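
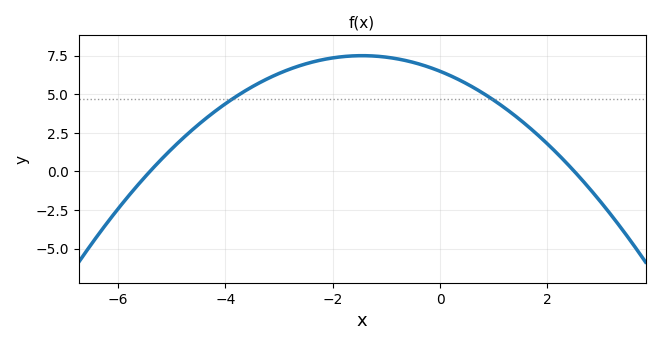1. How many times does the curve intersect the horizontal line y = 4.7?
2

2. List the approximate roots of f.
-5.4, 2.4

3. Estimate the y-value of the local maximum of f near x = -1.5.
7.4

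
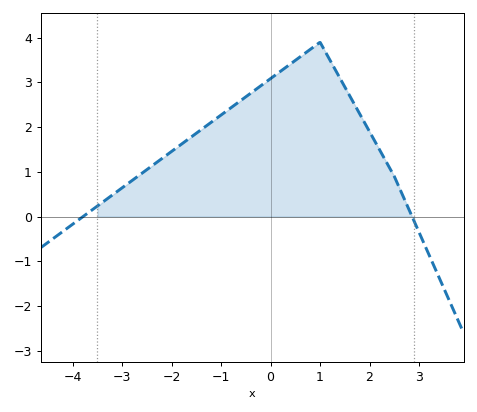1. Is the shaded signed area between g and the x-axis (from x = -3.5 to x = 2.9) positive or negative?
positive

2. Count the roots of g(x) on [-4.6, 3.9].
2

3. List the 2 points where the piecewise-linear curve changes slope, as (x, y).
(1, 3.9); (2.5, 0.9)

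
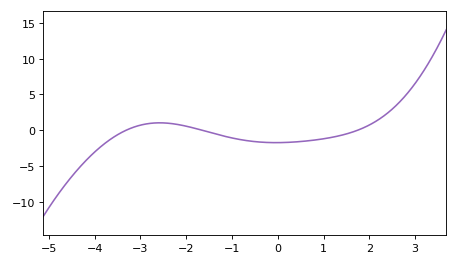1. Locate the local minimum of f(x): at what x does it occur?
0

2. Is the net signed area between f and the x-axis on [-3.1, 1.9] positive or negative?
negative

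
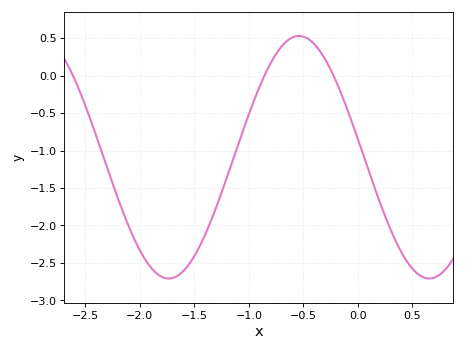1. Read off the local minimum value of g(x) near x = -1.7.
-2.71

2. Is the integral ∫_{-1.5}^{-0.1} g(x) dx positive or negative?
negative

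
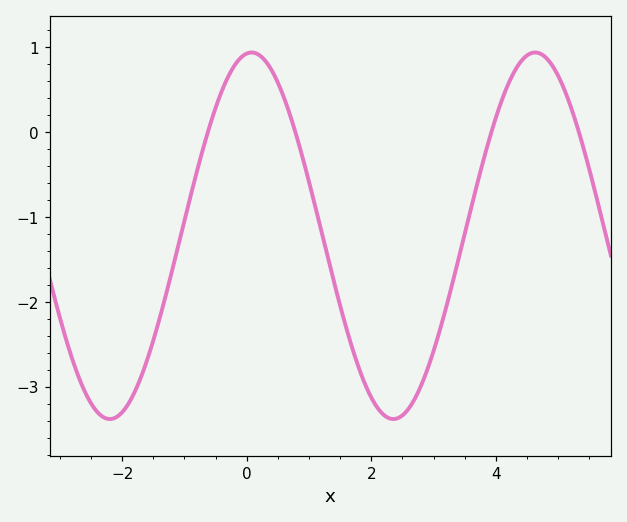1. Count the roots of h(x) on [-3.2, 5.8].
4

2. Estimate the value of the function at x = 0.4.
0.732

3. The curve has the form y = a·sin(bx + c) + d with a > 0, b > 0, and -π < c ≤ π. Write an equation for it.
y = 2.16sin(1.38x + 1.46) - 1.22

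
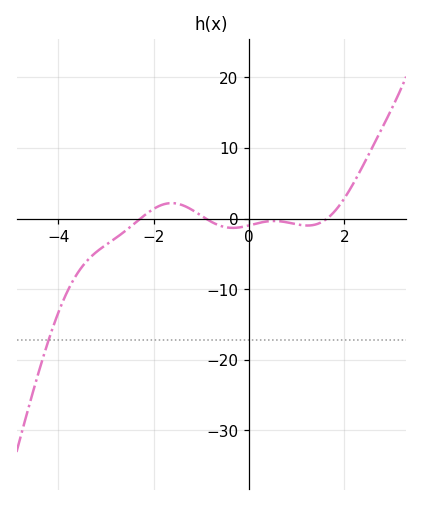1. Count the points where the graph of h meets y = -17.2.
1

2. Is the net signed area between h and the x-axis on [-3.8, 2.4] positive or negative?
negative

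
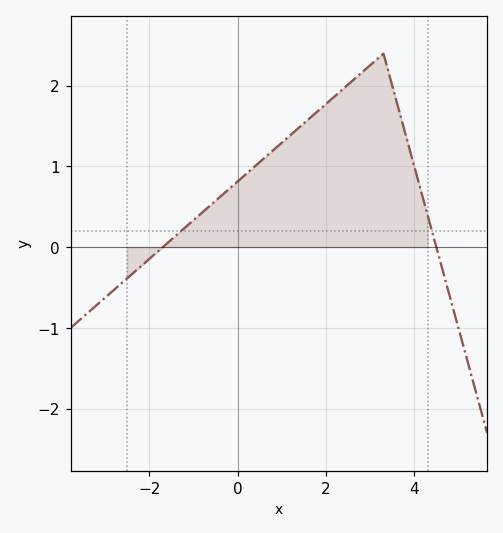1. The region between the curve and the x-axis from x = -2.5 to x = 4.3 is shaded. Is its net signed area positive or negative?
positive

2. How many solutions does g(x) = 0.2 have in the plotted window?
2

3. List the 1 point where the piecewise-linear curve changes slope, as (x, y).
(3.3, 2.4)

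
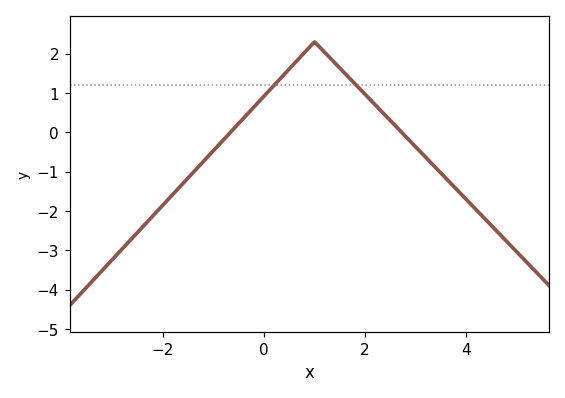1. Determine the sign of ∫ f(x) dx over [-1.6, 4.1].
positive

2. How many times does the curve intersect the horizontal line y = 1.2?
2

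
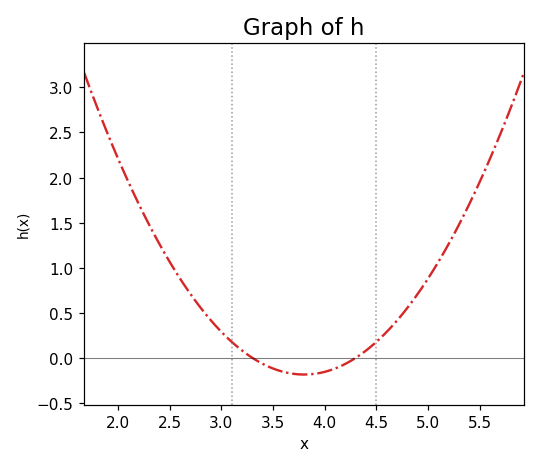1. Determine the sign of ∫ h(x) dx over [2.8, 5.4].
positive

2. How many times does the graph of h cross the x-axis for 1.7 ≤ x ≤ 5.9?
2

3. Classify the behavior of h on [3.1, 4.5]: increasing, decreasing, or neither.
neither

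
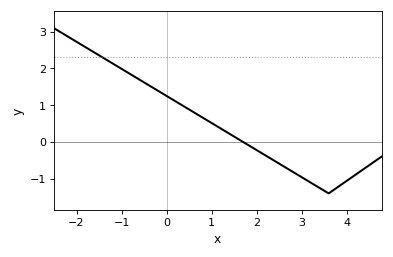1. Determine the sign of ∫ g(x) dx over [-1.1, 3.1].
positive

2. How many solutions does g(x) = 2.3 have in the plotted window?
1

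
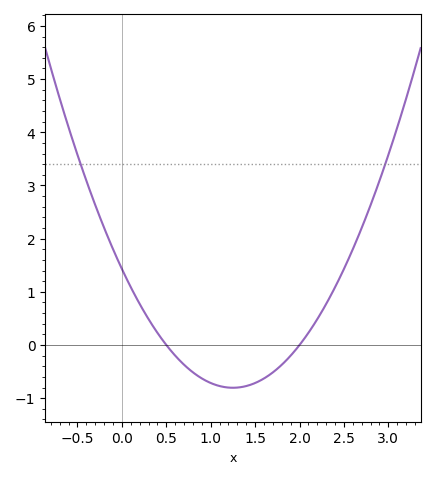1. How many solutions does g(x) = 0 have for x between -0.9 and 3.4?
2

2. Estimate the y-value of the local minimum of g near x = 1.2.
-0.8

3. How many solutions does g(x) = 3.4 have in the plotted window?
2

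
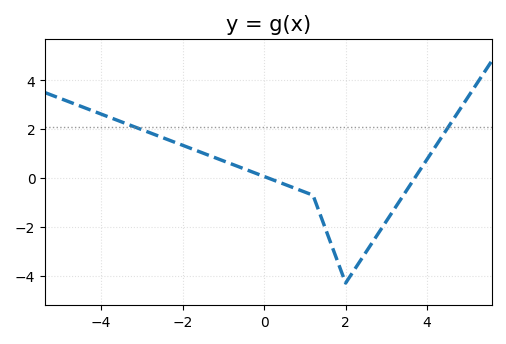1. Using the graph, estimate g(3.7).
0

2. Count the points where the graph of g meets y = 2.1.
2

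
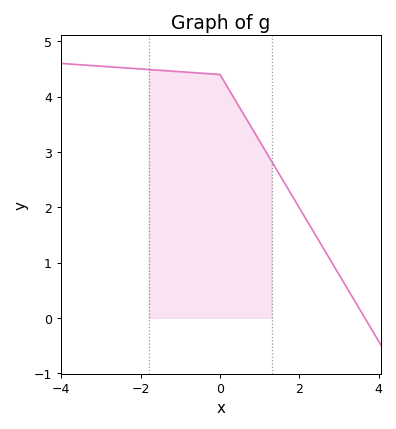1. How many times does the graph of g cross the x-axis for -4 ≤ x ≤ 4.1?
1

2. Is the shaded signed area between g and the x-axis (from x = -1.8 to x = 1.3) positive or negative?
positive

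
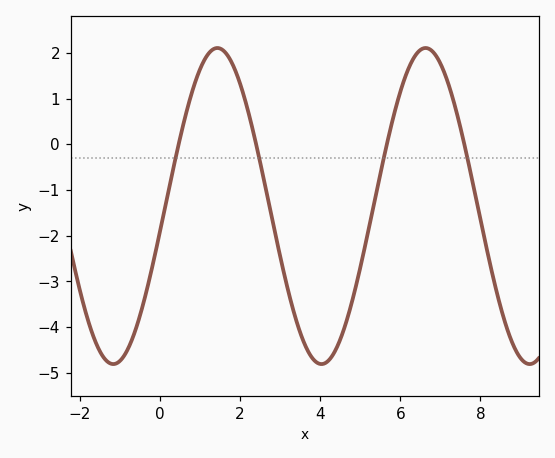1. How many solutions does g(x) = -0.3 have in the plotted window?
4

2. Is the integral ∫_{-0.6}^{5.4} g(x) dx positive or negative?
negative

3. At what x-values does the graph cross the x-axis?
0.4, 2.4, 5.6, 7.6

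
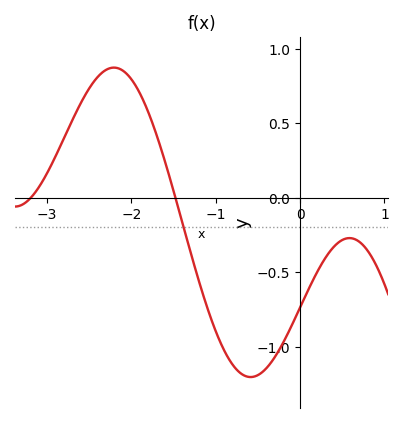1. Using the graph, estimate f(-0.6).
-1.2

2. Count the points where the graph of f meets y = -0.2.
1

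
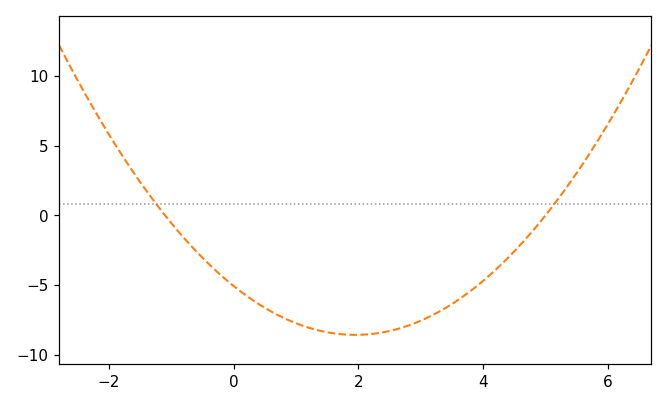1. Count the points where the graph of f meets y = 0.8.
2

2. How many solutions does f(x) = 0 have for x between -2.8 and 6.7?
2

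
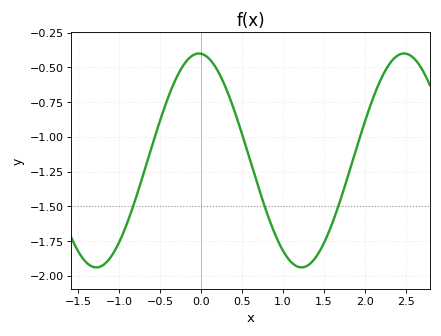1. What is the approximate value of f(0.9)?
-1.69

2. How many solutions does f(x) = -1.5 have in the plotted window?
3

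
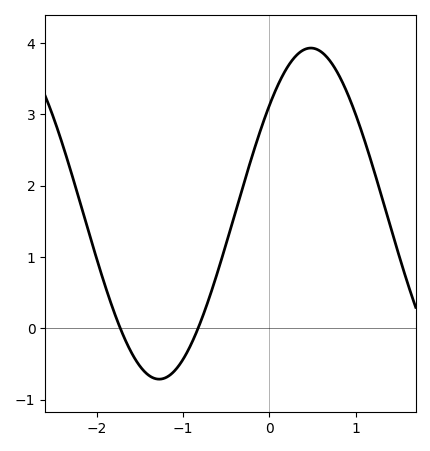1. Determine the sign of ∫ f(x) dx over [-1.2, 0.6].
positive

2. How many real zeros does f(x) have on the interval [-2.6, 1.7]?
2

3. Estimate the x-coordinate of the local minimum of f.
-1.28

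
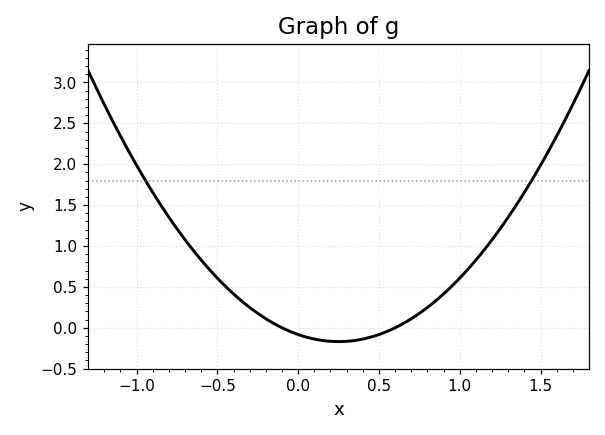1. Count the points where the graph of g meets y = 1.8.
2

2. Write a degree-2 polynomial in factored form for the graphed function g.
y = 1.38(x + 0.1)(x - 0.6)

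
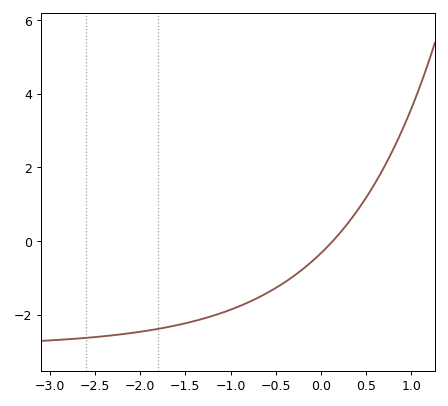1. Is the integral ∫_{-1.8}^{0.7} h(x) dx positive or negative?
negative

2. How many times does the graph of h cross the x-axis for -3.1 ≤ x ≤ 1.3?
1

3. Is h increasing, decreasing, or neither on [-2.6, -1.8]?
increasing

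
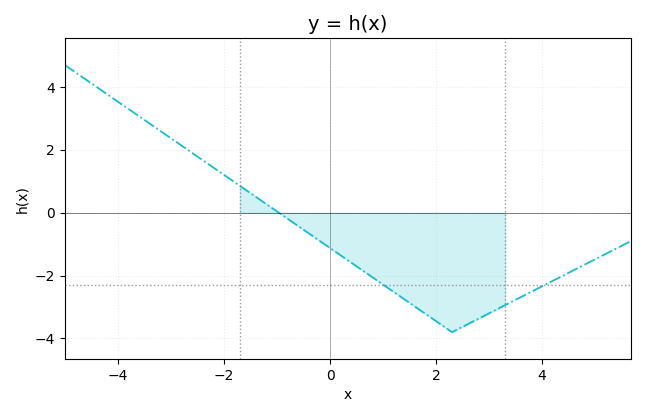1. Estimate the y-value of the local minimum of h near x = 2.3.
-3.8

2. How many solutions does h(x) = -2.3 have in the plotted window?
2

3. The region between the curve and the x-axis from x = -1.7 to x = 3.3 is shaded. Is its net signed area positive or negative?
negative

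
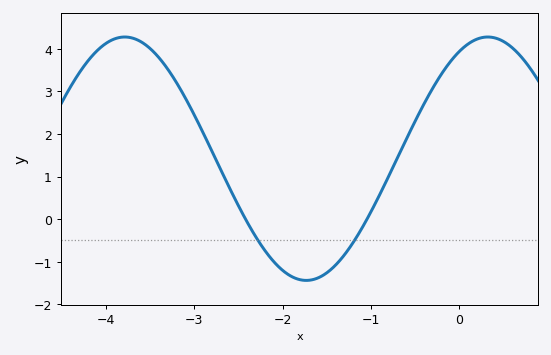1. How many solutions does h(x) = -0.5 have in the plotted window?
2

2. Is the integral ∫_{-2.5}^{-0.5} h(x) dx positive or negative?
negative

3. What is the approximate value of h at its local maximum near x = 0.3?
4.3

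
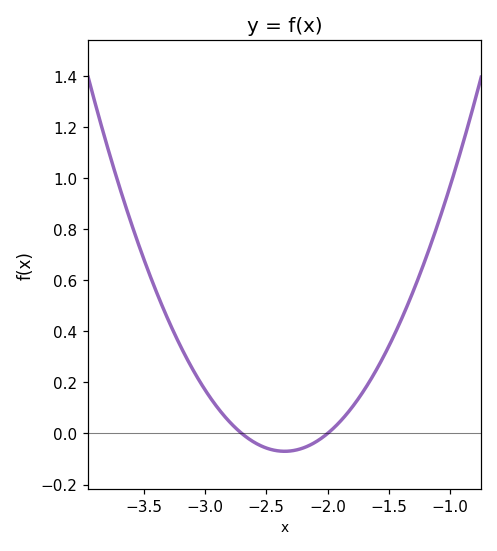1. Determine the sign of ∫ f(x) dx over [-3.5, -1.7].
positive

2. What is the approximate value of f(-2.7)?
0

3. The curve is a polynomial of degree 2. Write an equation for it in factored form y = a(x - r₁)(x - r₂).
y = 0.57(x + 2.7)(x + 2)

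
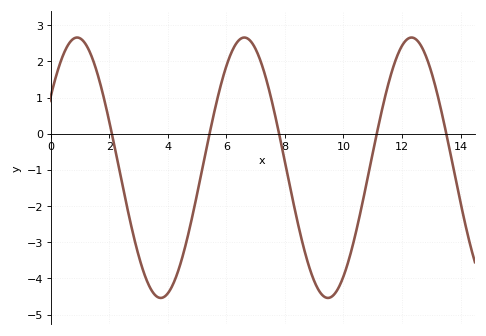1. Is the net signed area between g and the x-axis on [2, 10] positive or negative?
negative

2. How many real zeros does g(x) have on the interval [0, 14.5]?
5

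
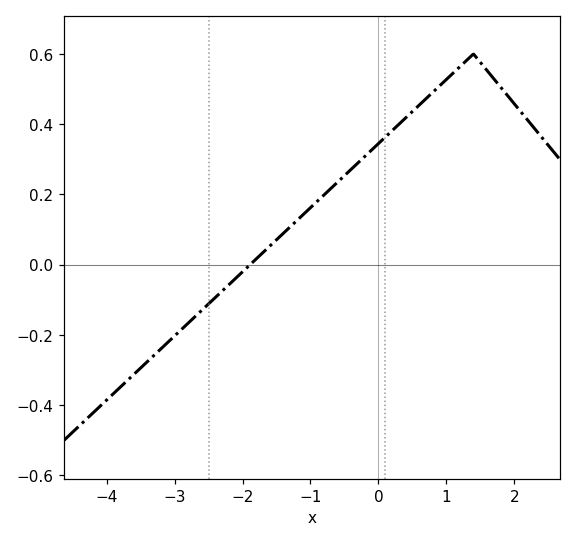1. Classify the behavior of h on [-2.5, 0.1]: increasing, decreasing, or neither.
increasing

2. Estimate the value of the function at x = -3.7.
-0.331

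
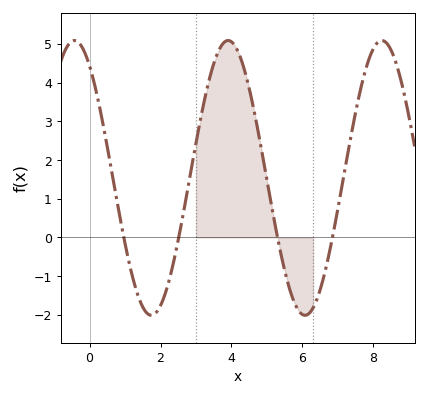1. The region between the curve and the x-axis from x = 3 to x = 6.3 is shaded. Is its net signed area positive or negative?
positive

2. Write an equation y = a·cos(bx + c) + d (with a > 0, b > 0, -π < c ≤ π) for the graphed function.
y = 3.55cos(1.4x + 0.62) + 1.54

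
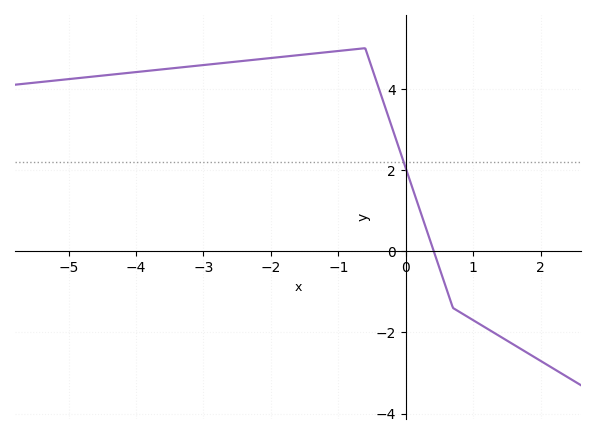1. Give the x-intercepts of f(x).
0.4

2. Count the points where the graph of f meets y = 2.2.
1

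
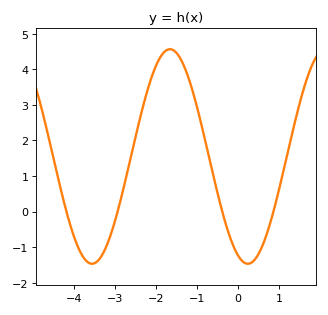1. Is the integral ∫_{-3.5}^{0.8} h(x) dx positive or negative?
positive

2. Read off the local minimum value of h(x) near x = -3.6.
-1.5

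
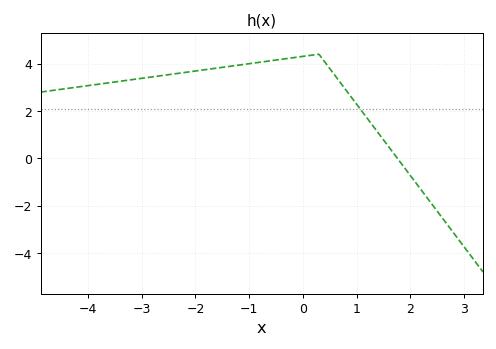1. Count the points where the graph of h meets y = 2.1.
1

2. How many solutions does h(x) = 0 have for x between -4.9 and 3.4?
1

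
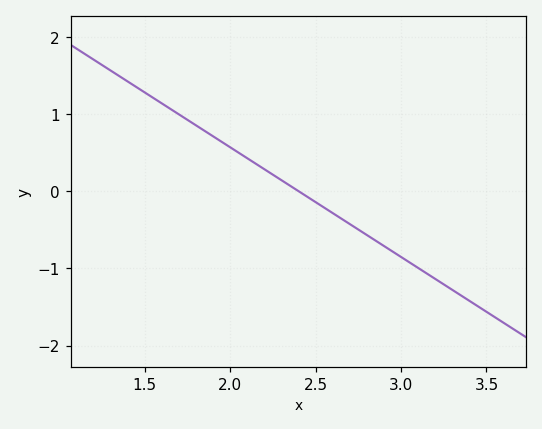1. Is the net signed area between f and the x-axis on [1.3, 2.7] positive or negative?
positive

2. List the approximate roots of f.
2.4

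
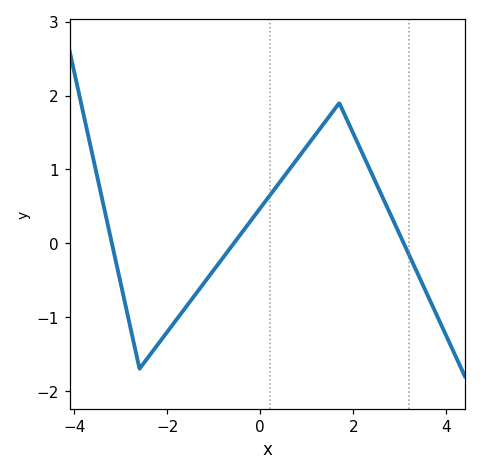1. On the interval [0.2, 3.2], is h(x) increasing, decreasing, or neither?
neither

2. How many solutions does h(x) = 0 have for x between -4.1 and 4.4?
3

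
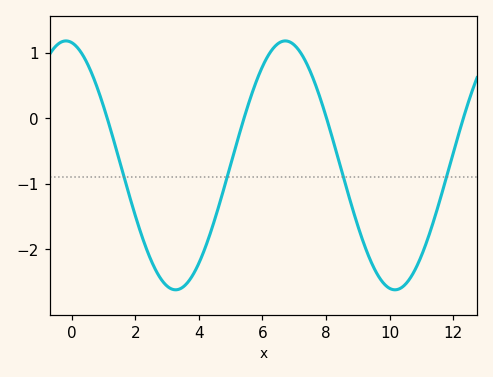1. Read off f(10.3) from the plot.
-2.61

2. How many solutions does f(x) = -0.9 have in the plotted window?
4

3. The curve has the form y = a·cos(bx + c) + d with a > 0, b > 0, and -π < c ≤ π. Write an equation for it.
y = 1.9cos(0.91x + 0.17) - 0.72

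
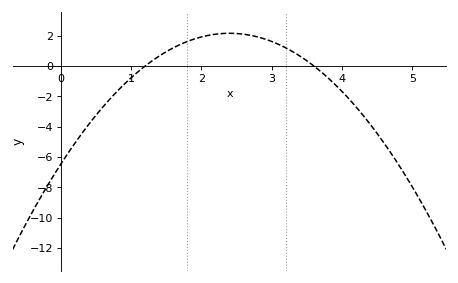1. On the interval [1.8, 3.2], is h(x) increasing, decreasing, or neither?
neither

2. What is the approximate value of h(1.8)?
1.62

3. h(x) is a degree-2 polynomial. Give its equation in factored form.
y = -1.5(x - 1.2)(x - 3.6)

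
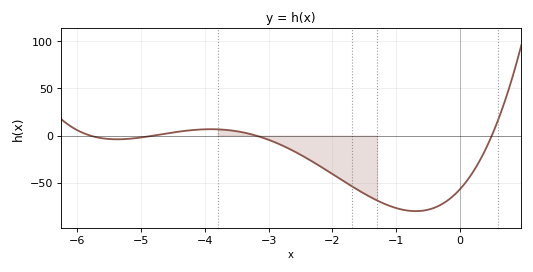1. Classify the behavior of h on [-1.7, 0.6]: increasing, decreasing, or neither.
neither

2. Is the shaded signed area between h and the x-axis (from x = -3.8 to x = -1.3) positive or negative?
negative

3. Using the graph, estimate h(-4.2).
5.78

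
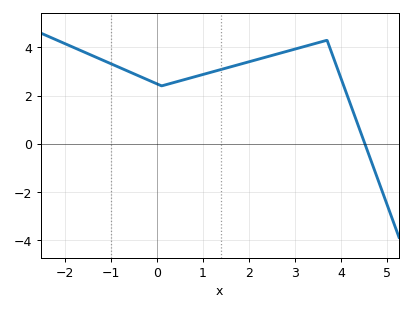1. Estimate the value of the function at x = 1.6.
3.2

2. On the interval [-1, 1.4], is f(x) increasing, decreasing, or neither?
neither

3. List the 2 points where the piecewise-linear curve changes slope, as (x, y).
(0.1, 2.4); (3.7, 4.3)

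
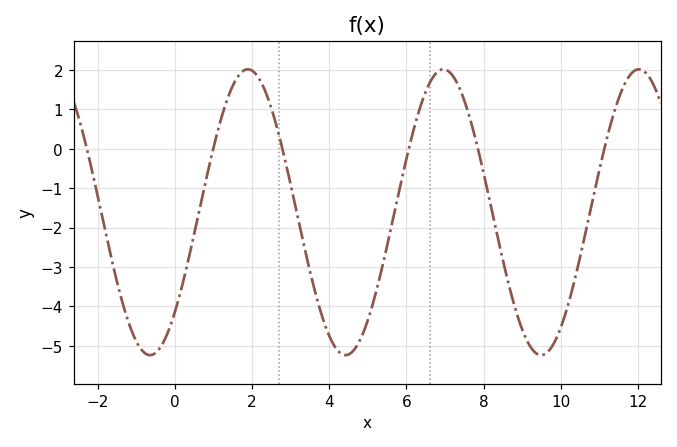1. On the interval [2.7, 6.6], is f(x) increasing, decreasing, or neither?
neither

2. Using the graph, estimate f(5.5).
-2.45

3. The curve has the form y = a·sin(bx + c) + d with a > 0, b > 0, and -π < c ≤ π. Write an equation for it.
y = 3.63sin(1.24x - 0.772) - 1.61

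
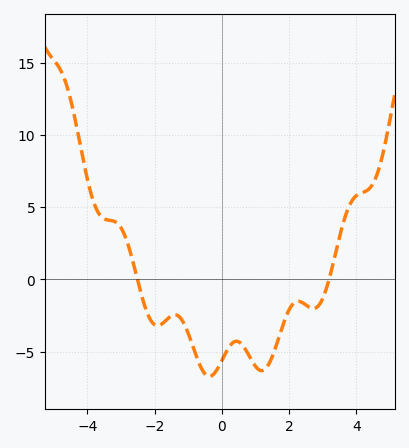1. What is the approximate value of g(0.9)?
-5.5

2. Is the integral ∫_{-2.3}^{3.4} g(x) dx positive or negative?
negative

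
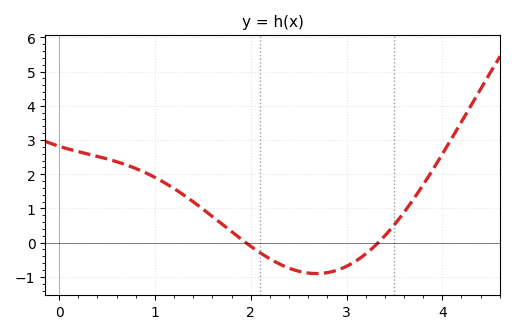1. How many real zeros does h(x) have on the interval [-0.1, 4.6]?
2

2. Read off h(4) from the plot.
2.6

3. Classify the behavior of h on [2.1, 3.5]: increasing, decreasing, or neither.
neither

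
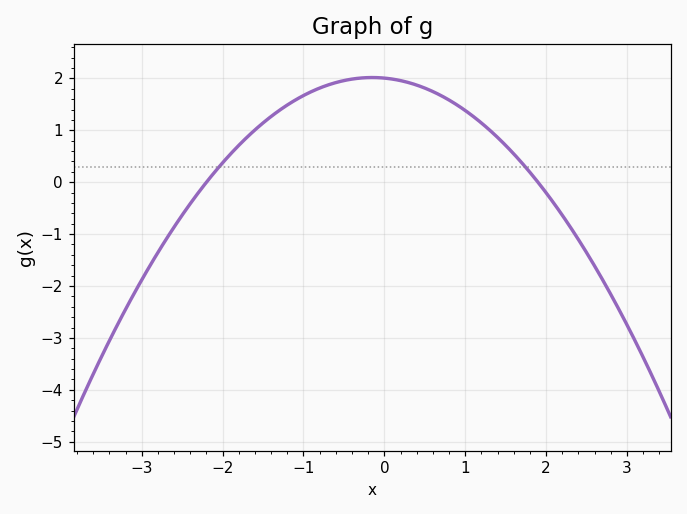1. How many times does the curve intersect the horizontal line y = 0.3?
2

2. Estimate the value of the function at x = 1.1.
1.27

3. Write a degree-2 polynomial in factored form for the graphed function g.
y = -0.48(x + 2.2)(x - 1.9)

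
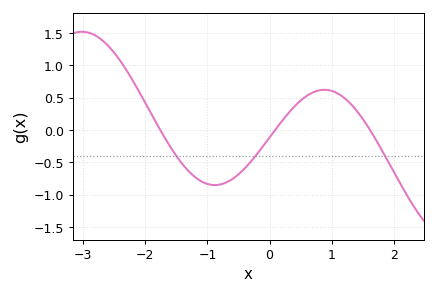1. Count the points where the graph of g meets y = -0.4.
3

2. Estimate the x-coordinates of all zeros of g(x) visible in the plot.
-1.76, 0.089, 1.62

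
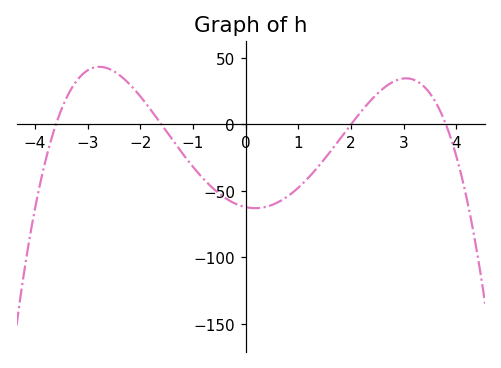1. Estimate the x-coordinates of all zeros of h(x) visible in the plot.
-3.6, -1.6, 2, 3.8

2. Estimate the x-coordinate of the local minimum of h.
0.2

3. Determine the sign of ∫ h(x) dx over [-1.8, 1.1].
negative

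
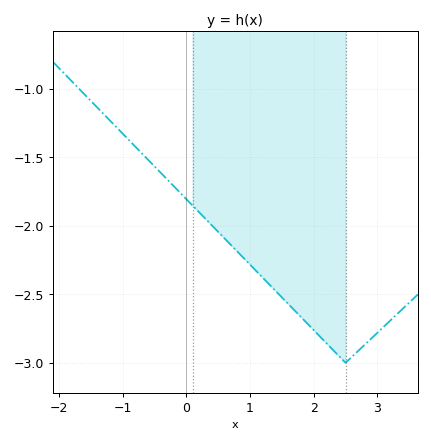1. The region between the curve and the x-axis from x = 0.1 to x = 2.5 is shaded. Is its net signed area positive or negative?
negative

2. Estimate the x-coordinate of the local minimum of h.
2.5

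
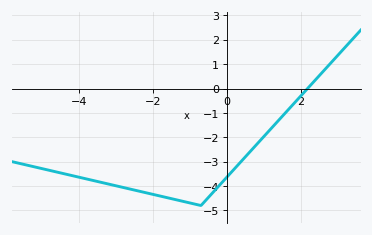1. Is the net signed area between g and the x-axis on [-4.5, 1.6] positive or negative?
negative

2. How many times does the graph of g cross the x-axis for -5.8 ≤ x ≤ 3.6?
1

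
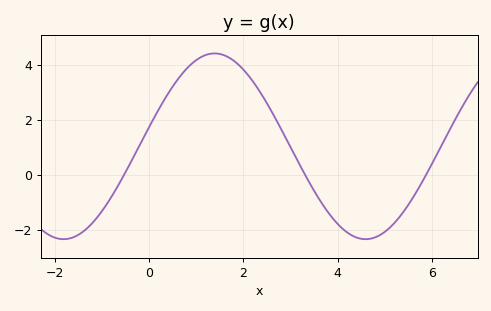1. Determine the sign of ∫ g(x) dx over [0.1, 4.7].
positive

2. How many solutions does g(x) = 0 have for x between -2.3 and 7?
3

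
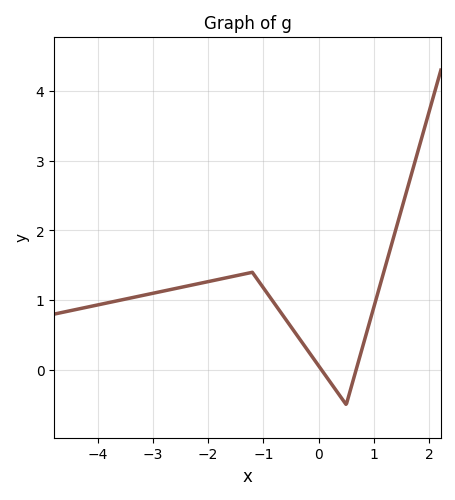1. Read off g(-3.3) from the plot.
1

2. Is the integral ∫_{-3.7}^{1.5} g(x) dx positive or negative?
positive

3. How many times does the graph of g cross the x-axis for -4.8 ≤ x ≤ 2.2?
2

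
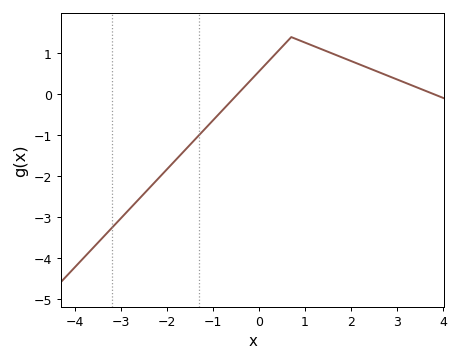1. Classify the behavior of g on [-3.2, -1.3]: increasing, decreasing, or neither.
increasing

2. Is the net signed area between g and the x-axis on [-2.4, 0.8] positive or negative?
negative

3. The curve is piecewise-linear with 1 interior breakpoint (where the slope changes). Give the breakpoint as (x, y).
(0.7, 1.4)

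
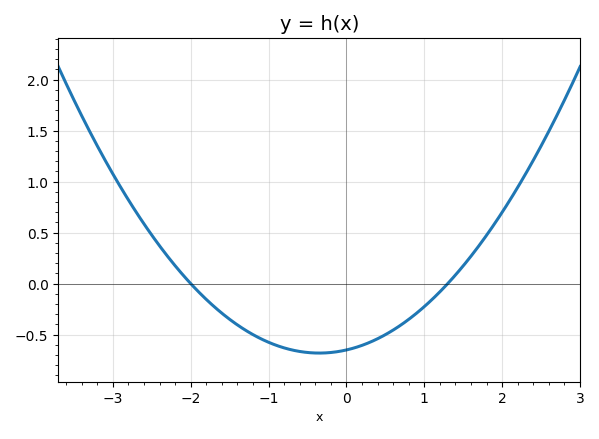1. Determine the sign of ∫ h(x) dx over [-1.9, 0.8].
negative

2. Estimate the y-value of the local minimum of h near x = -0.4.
-0.7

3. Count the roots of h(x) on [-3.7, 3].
2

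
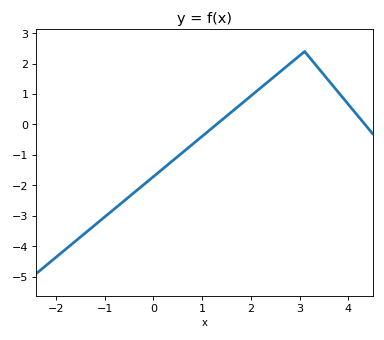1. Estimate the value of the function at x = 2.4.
1.47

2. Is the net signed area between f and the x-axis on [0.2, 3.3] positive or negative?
positive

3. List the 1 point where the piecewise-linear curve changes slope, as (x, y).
(3.1, 2.4)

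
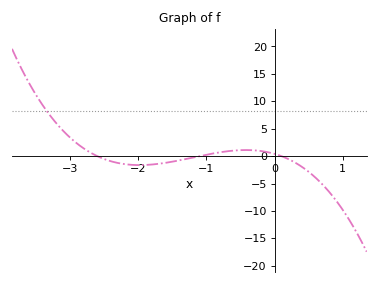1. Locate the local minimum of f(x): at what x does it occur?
-2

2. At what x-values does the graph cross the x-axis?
-2.6, -1.1, 0.1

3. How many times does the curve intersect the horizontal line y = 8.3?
1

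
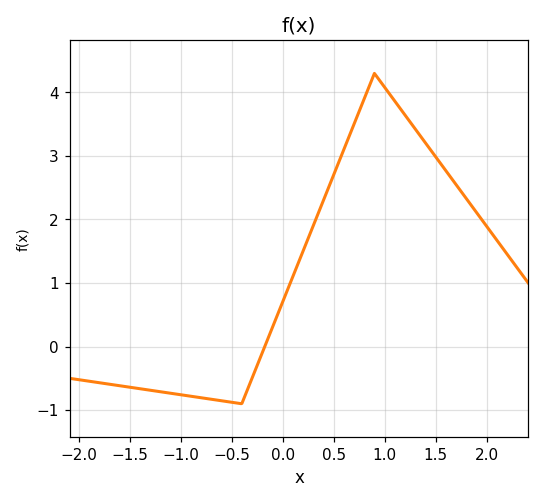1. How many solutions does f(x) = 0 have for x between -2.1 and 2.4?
1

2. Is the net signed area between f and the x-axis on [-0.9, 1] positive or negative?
positive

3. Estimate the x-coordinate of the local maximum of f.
0.9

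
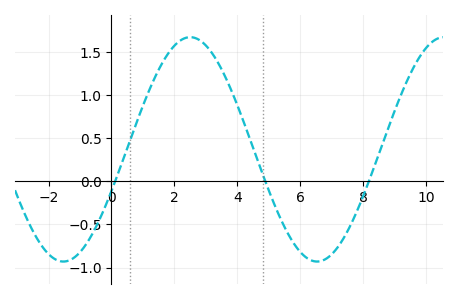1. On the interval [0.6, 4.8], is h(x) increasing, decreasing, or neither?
neither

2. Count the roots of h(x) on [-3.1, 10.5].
3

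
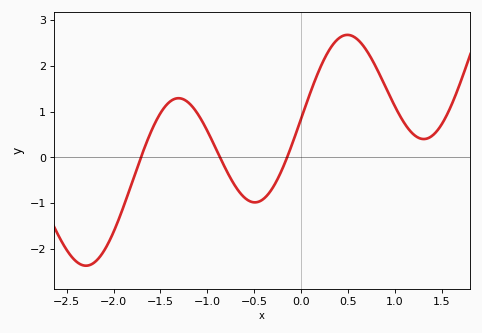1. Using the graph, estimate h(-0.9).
0.2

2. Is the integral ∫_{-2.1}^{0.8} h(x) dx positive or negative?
positive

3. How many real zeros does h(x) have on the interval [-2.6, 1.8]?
3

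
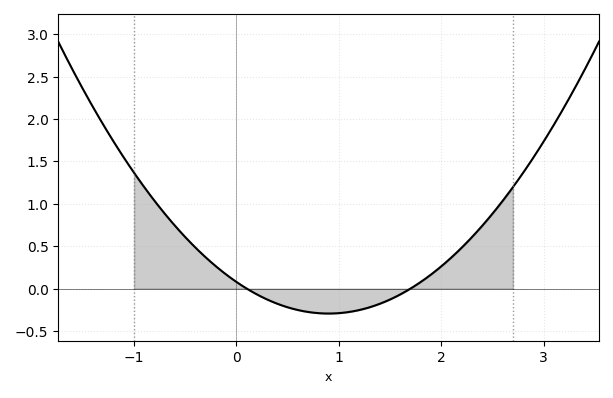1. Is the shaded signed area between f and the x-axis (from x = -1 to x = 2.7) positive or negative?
positive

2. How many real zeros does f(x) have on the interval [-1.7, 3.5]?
2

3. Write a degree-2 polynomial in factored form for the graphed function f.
y = 0.46(x - 0.1)(x - 1.7)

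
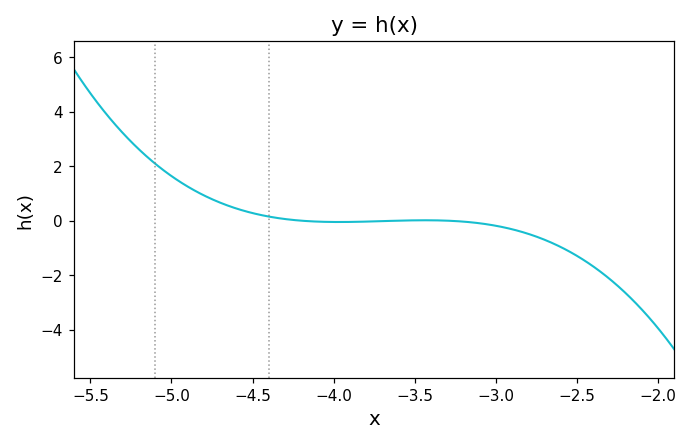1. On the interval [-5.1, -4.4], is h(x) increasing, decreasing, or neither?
decreasing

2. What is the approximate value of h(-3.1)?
0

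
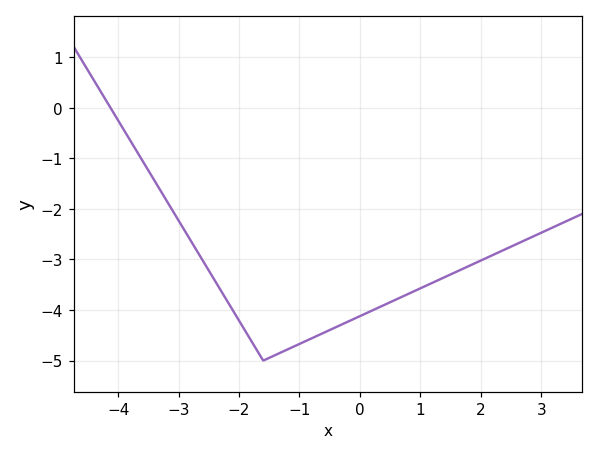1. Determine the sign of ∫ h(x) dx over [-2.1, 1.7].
negative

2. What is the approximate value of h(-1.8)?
-4.6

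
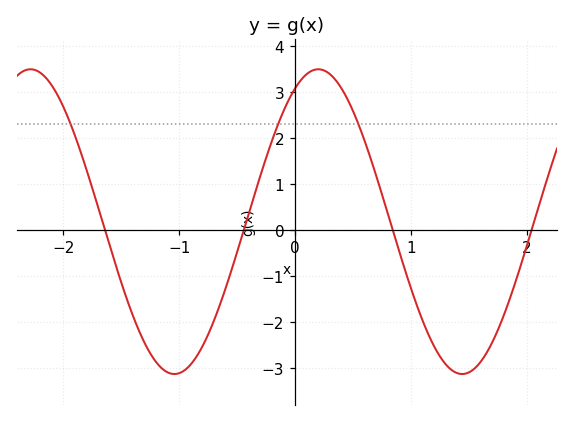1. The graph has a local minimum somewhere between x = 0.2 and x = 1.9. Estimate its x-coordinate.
1.44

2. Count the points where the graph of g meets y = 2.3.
3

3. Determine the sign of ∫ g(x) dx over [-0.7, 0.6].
positive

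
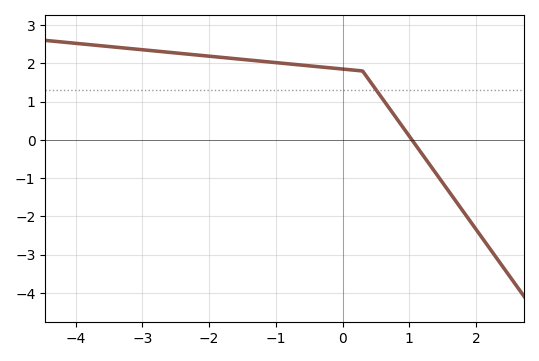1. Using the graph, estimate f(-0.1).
1.9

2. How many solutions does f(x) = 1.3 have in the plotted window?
1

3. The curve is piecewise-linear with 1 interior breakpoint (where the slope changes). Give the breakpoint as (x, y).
(0.3, 1.8)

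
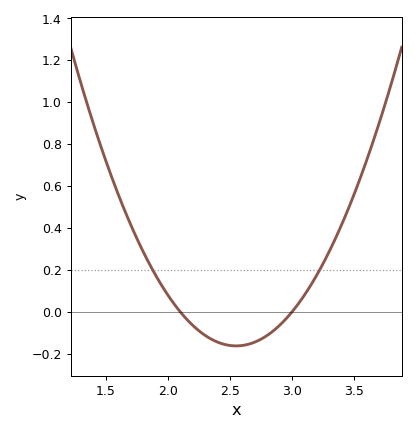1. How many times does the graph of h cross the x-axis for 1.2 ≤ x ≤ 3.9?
2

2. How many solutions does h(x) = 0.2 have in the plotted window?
2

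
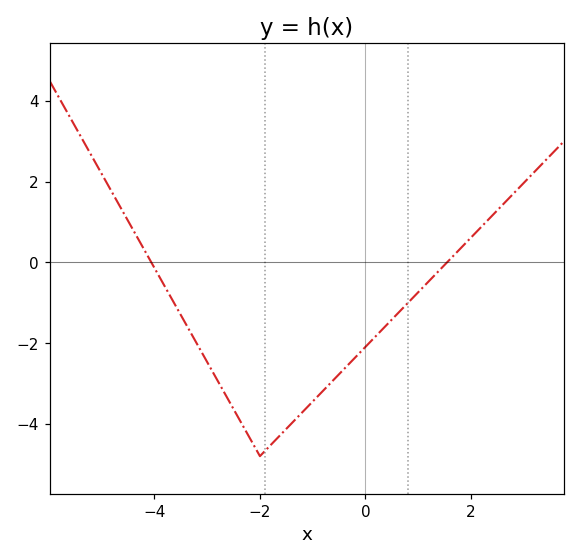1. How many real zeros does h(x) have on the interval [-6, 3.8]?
2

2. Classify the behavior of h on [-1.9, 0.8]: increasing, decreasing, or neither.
increasing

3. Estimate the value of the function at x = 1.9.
0.478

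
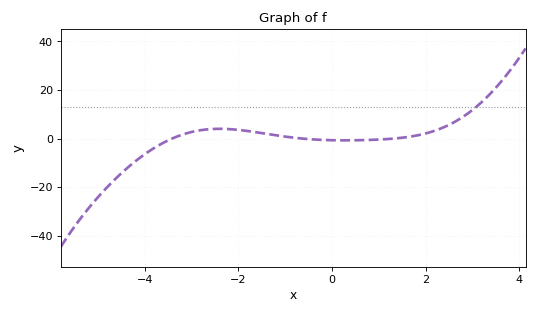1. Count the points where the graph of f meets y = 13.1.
1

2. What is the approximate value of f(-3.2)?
1.58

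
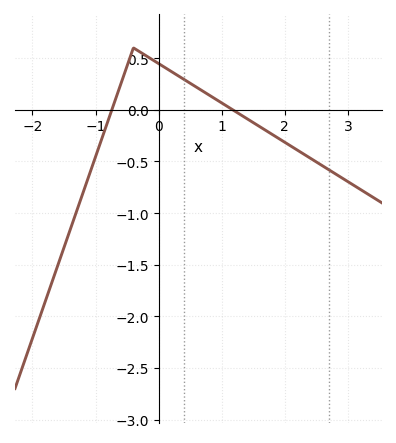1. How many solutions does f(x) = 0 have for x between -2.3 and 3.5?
2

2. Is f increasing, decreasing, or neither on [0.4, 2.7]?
decreasing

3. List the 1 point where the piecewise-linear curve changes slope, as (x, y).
(-0.4, 0.6)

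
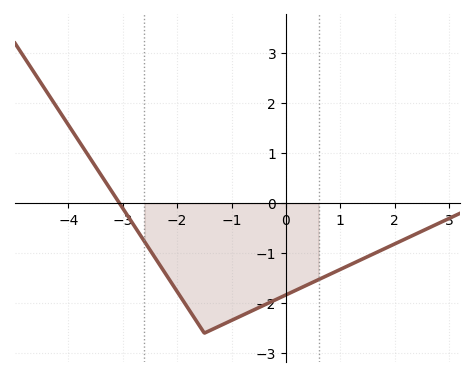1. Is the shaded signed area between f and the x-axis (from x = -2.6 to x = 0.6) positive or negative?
negative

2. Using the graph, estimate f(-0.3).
-2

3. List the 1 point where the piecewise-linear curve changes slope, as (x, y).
(-1.5, -2.6)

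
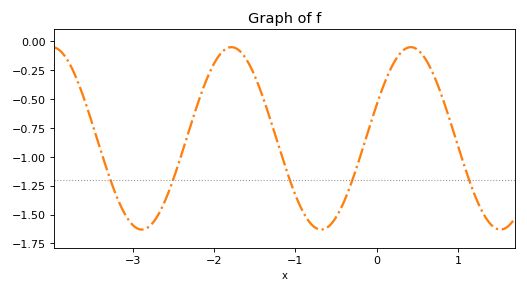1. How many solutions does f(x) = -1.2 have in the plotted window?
5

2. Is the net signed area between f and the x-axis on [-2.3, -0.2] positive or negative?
negative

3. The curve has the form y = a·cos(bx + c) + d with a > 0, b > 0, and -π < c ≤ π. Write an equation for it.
y = 0.79cos(2.9x - 1.2) - 0.84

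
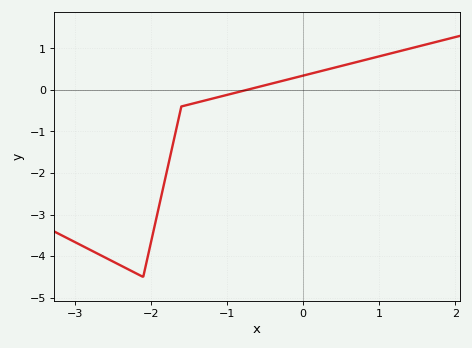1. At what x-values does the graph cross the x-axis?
-0.7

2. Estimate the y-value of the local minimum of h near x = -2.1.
-4.5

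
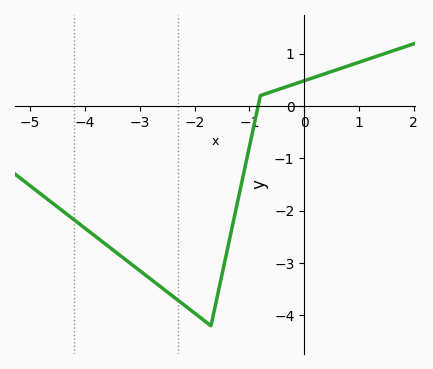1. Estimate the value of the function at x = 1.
0.836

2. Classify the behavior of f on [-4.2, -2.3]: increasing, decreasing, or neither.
decreasing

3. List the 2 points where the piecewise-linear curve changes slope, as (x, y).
(-1.7, -4.2); (-0.8, 0.2)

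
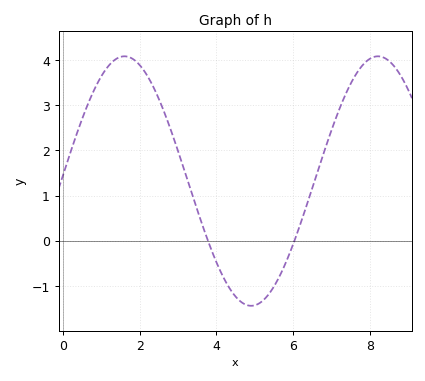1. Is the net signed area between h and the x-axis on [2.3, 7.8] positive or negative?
positive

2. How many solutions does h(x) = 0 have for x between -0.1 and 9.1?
2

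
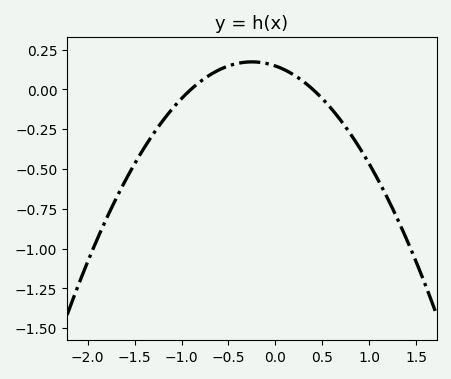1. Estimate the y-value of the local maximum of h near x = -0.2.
0.18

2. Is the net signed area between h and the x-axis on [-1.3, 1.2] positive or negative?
negative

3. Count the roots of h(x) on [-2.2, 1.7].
2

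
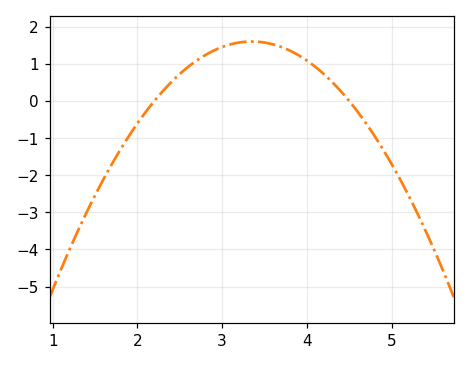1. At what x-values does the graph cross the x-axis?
2.2, 4.5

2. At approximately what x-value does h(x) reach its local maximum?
3.35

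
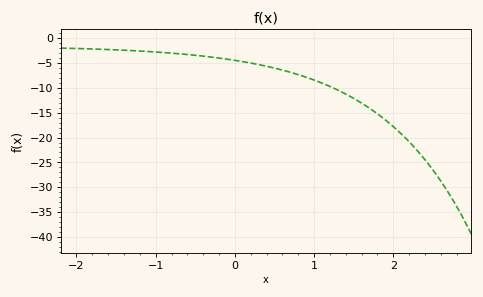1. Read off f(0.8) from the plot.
-7.5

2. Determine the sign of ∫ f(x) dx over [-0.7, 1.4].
negative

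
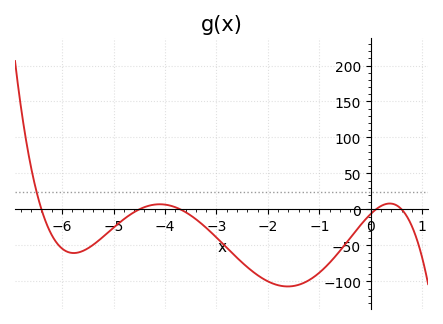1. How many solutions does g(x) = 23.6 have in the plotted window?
1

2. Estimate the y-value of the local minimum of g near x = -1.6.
-107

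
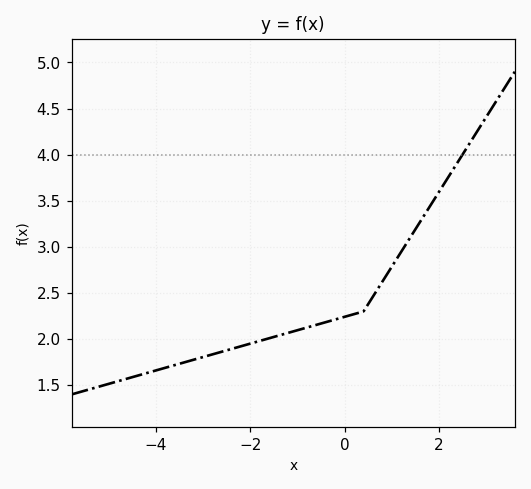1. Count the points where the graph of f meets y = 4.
1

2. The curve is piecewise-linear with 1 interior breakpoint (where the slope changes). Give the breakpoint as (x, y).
(0.4, 2.3)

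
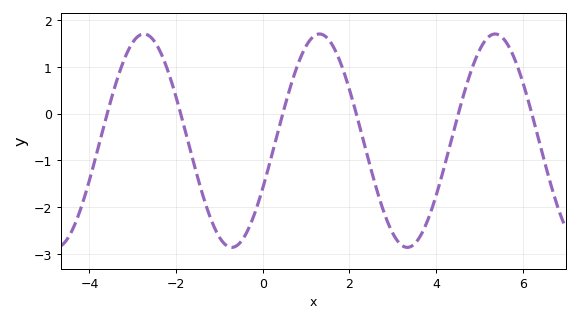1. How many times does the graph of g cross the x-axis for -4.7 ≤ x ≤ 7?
6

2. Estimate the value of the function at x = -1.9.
0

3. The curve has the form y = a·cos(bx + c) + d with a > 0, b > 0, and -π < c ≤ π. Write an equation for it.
y = 2.28cos(1.6x - 2) - 0.58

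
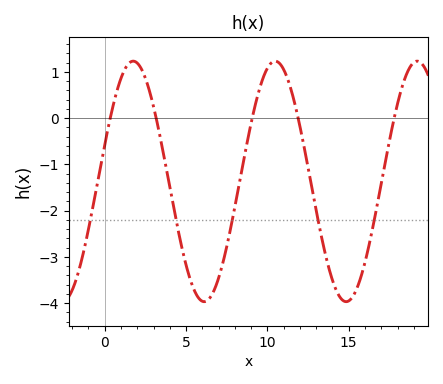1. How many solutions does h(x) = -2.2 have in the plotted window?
5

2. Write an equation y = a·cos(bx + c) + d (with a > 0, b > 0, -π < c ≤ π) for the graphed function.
y = 2.6cos(0.72x - 1.26) - 1.37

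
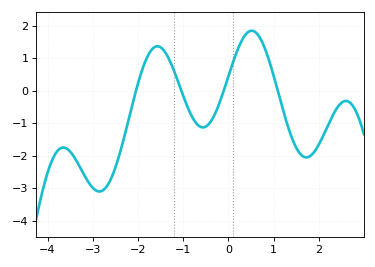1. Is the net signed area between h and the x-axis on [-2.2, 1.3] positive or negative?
positive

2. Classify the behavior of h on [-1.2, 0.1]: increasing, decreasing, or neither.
neither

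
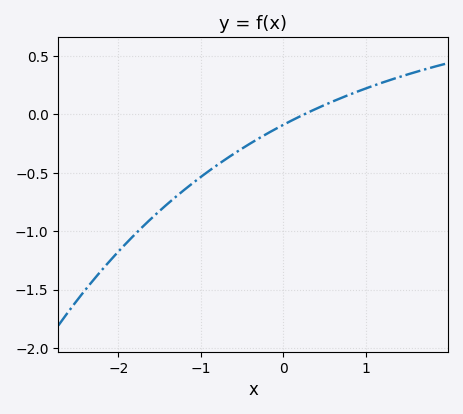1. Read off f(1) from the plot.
0.221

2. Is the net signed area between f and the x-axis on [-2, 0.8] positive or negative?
negative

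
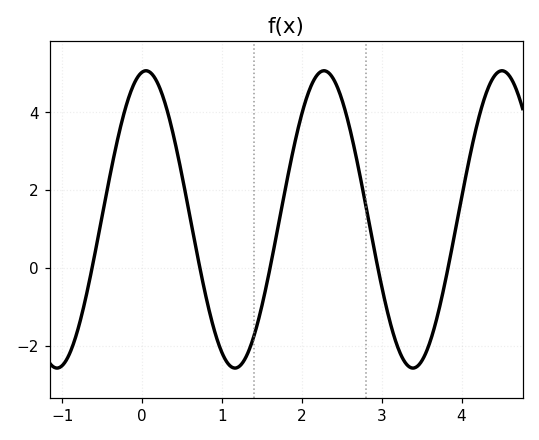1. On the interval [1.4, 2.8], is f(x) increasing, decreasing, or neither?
neither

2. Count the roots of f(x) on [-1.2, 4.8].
5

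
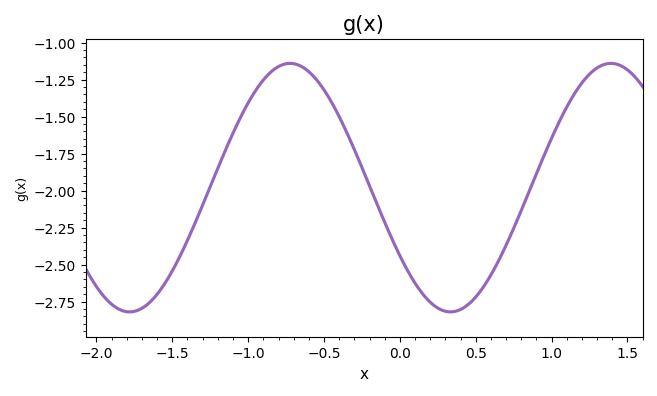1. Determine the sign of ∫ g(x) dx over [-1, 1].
negative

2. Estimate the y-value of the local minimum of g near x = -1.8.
-2.82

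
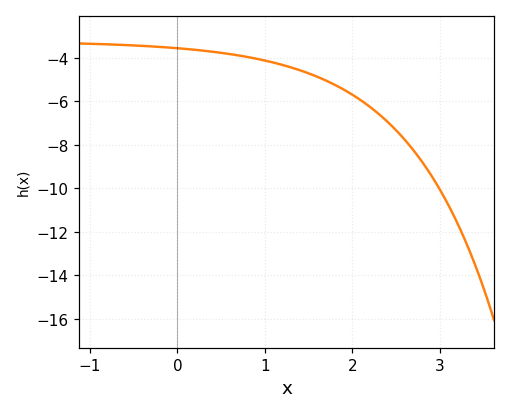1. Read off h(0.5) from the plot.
-3.76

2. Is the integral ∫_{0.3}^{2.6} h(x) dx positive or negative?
negative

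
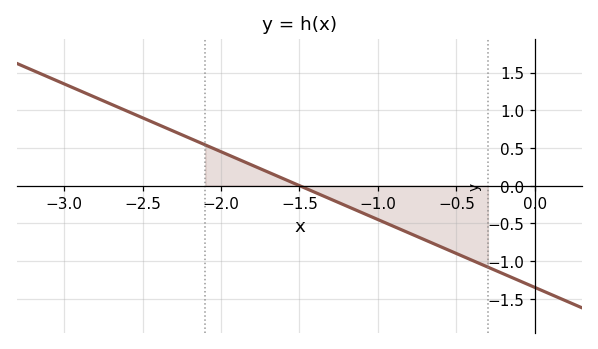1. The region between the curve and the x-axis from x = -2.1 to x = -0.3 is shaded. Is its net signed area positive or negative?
negative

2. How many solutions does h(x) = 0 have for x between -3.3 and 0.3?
1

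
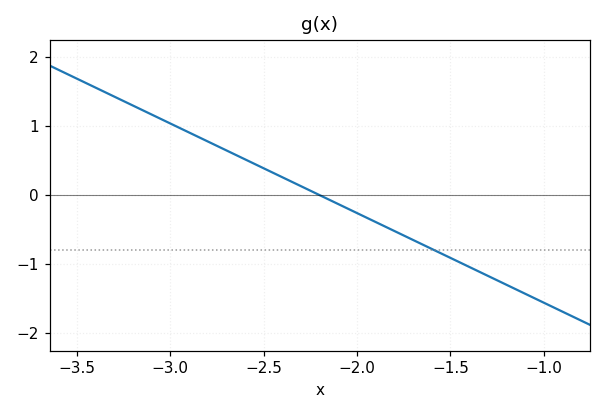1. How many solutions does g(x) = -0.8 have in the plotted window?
1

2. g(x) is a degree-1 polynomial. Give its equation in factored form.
y = -1.3(x + 2.2)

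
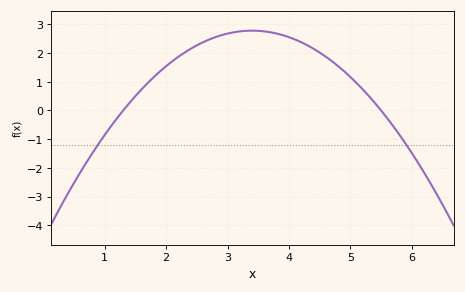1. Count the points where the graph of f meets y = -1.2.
2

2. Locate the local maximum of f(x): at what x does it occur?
3.4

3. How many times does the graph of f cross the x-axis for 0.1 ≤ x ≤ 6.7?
2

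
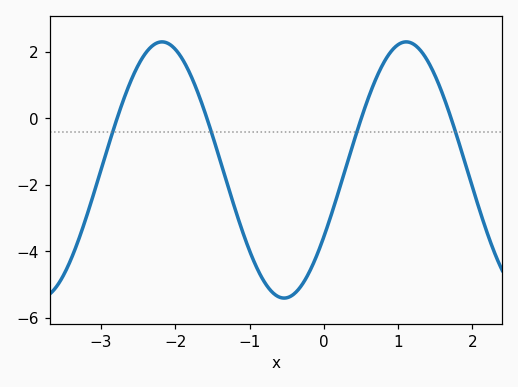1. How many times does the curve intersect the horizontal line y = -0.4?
4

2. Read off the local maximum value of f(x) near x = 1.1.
2.3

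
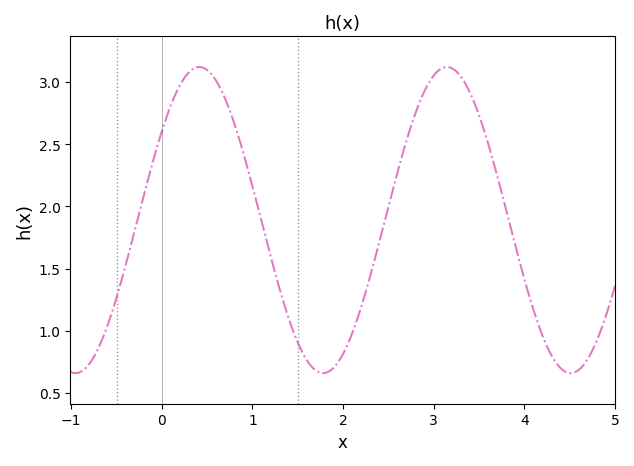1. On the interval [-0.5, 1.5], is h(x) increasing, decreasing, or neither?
neither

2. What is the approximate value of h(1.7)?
0.68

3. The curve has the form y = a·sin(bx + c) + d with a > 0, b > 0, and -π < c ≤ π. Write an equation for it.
y = 1.23sin(2.3x + 0.62) + 1.89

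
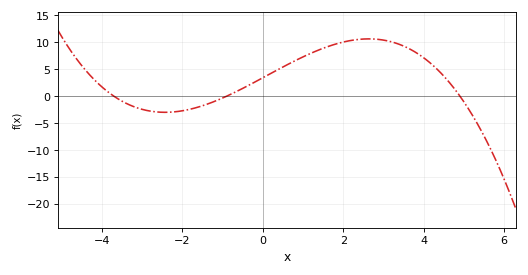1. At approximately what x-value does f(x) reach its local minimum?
-2.4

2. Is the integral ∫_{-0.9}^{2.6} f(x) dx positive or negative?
positive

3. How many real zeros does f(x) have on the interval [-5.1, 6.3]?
3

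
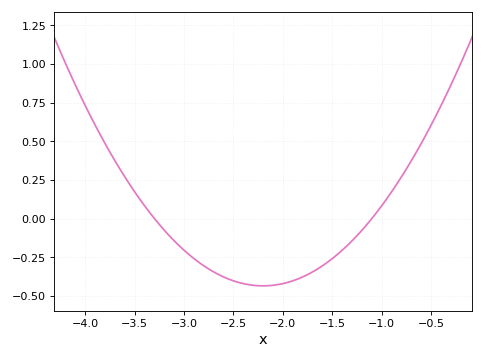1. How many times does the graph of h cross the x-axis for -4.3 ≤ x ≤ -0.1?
2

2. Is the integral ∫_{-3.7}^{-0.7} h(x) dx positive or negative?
negative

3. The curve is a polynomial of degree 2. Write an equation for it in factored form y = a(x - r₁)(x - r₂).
y = 0.36(x + 3.3)(x + 1.1)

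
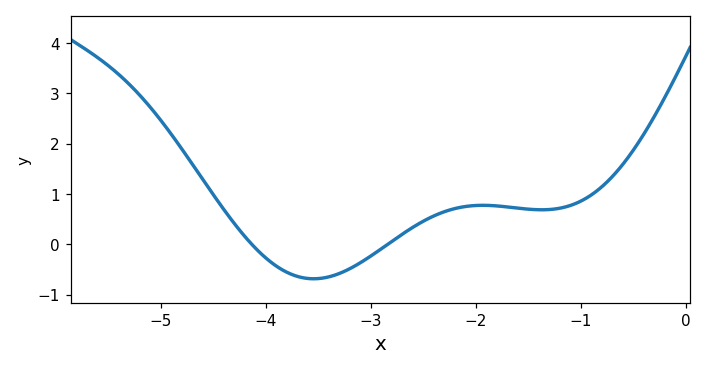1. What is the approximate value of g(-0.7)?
1.3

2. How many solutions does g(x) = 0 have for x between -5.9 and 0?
2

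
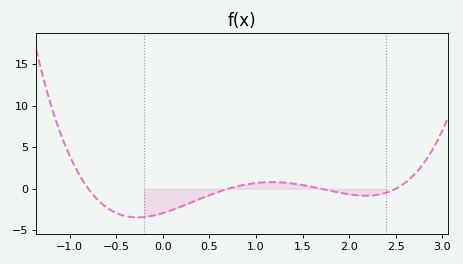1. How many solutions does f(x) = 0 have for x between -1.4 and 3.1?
4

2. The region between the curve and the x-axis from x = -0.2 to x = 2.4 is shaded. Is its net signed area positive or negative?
negative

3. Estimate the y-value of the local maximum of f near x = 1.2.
1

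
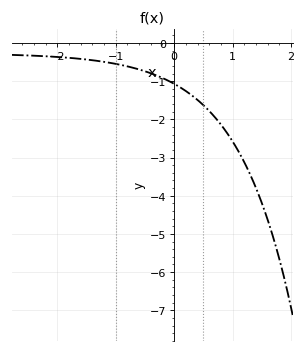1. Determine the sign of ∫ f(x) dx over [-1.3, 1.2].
negative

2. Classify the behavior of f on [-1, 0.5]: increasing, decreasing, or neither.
decreasing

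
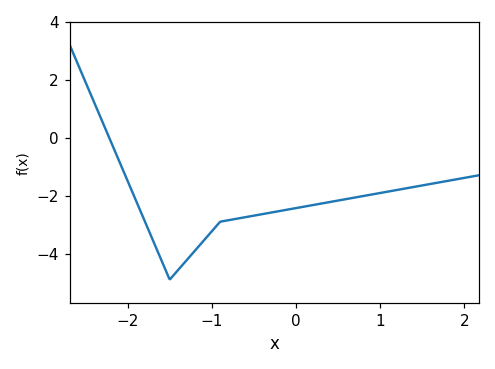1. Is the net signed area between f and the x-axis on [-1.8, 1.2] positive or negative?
negative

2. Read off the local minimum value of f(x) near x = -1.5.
-4.9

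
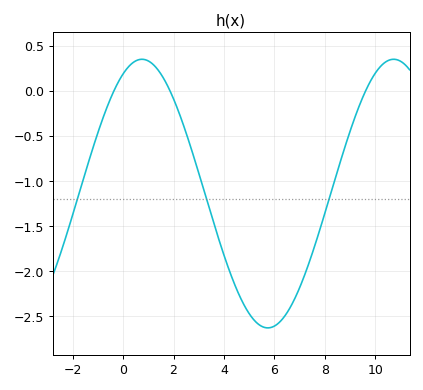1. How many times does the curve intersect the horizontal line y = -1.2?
3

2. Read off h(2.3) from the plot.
-0.3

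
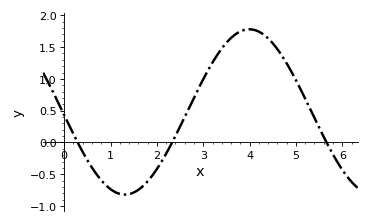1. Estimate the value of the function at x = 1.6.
-0.75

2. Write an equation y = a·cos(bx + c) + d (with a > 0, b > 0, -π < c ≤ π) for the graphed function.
y = 1.3cos(1.2x + 1.6) + 0.48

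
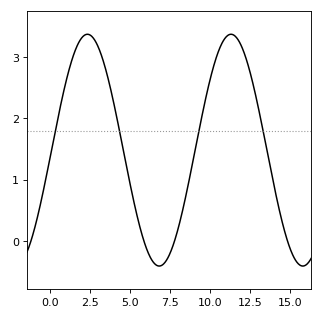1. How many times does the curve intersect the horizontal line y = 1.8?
4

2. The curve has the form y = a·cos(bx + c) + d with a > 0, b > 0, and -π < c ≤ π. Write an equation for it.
y = 1.89cos(0.7x - 1.62) + 1.48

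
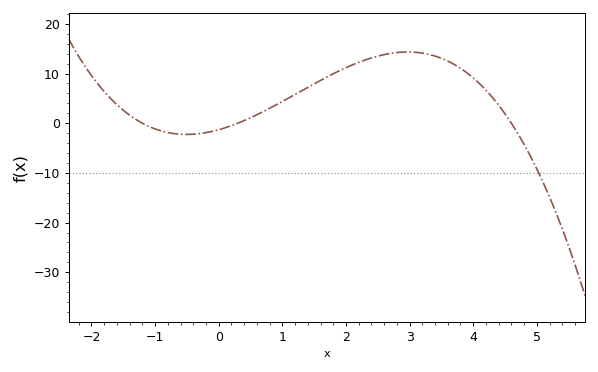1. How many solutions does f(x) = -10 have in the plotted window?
1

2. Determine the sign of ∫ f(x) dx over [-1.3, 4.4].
positive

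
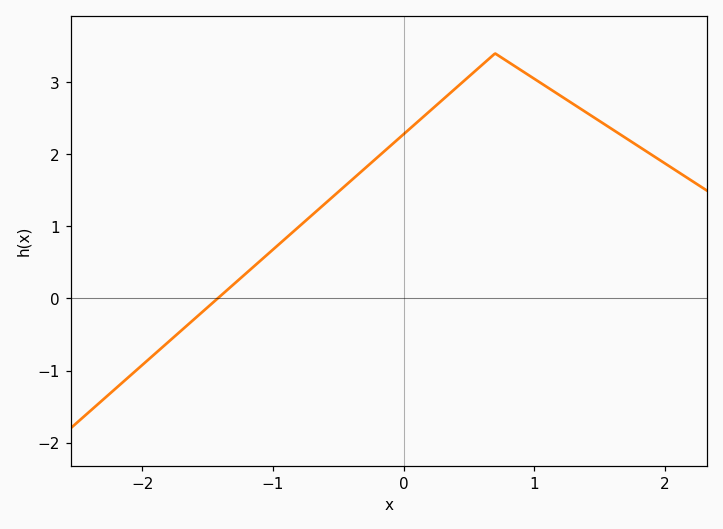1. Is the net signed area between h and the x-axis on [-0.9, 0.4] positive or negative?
positive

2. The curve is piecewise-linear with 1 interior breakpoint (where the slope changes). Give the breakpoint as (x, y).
(0.7, 3.4)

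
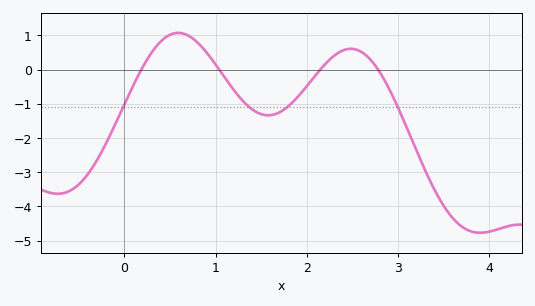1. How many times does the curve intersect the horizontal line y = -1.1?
4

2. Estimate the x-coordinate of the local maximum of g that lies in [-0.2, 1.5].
0.6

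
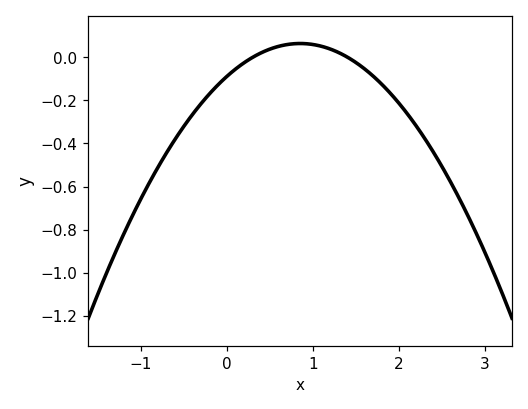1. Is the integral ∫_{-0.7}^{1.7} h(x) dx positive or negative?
negative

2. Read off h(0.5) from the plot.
0.04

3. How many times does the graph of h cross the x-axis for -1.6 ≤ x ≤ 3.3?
2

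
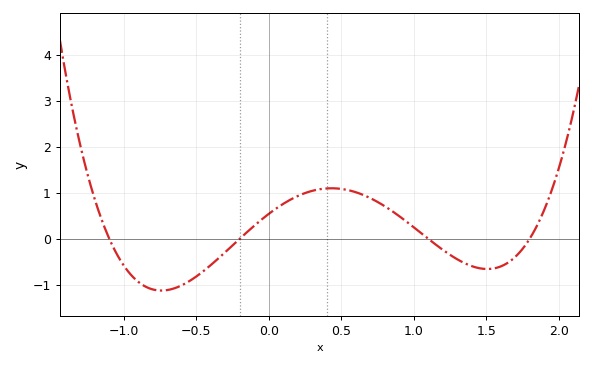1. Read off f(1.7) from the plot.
-0.396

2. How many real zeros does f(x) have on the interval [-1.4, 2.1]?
4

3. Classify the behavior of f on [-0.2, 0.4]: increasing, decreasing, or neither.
increasing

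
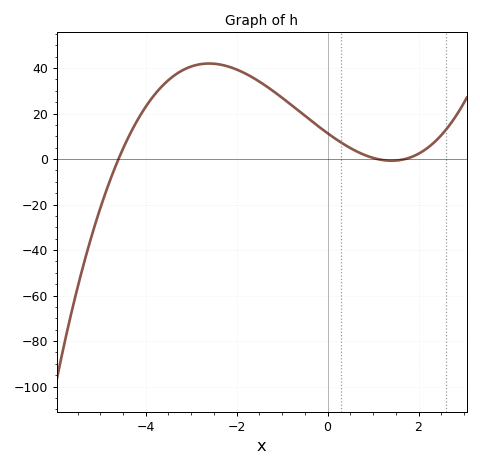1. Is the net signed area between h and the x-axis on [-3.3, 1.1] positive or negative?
positive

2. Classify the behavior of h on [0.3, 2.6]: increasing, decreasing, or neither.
neither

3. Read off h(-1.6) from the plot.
35.3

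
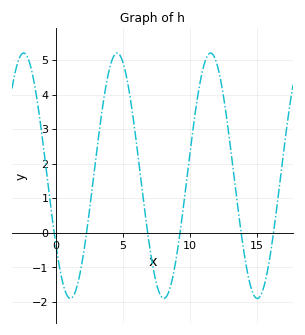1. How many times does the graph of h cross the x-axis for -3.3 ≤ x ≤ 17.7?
6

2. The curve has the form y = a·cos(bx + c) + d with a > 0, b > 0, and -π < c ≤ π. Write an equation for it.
y = 3.55cos(0.9x + 2.19) + 1.65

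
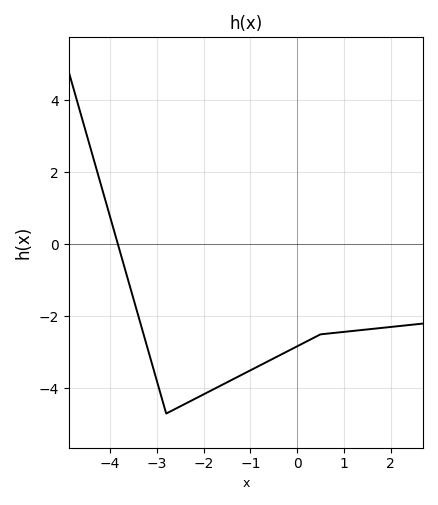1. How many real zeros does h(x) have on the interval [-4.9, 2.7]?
1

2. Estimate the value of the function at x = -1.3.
-3.6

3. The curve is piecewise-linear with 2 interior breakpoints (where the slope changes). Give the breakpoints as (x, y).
(-2.8, -4.7); (0.5, -2.5)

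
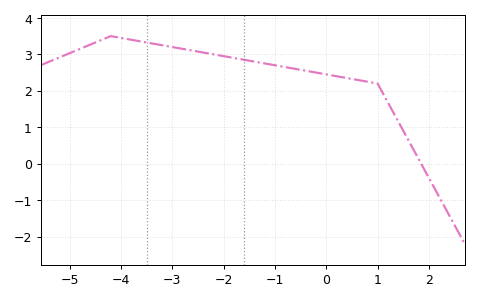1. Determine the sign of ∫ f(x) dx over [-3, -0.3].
positive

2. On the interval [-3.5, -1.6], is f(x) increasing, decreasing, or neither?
decreasing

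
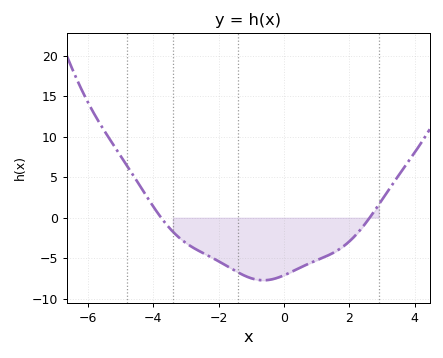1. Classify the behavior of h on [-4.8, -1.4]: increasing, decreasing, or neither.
decreasing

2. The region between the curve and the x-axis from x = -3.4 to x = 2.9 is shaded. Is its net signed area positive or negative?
negative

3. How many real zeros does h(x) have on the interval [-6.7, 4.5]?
2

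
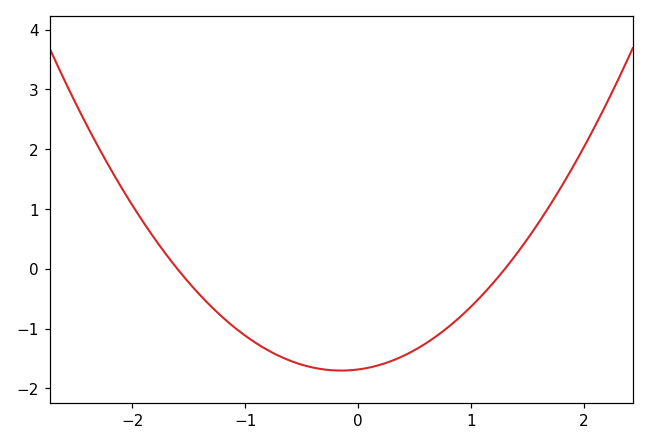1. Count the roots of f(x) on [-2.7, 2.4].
2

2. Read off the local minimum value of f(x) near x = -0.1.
-1.7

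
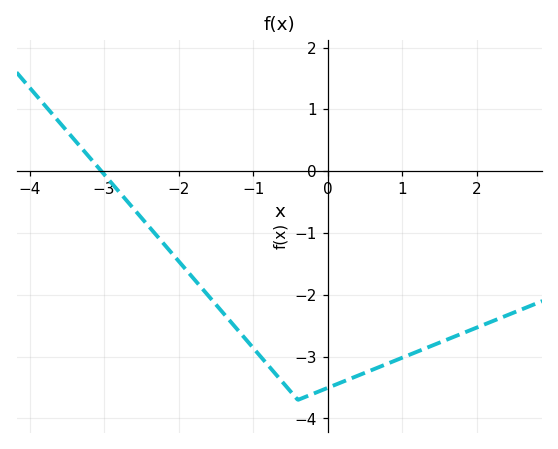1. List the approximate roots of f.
-3.04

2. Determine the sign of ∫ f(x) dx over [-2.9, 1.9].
negative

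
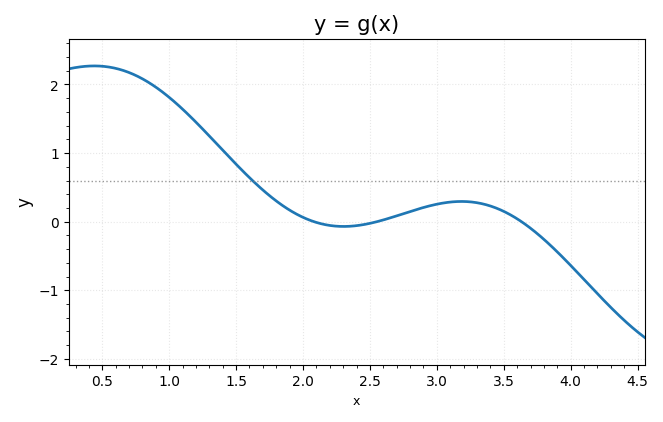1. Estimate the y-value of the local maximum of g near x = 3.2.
0.295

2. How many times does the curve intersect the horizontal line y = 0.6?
1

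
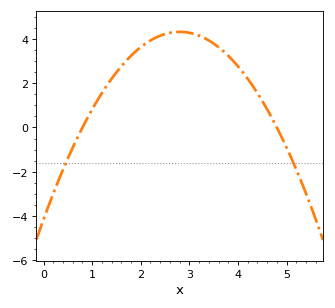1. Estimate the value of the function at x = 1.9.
3.45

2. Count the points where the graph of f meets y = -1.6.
2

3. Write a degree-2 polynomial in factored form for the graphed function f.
y = -1.08(x - 0.8)(x - 4.8)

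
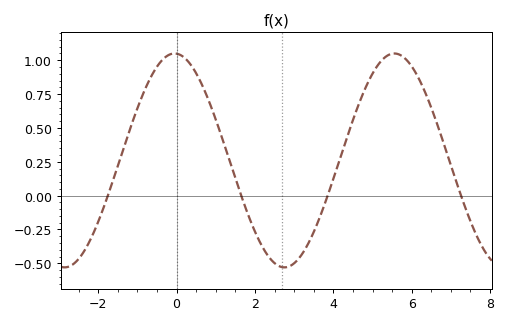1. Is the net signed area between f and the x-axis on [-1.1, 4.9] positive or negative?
positive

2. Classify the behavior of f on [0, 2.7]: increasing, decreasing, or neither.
decreasing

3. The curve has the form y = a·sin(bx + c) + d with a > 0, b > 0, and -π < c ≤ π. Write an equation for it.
y = 0.79sin(1.12x + 1.63) + 0.26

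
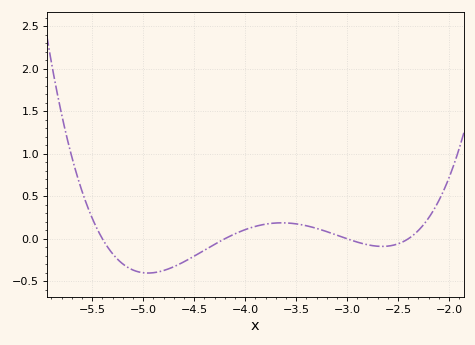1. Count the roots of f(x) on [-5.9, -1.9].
4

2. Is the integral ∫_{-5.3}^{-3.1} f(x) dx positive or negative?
negative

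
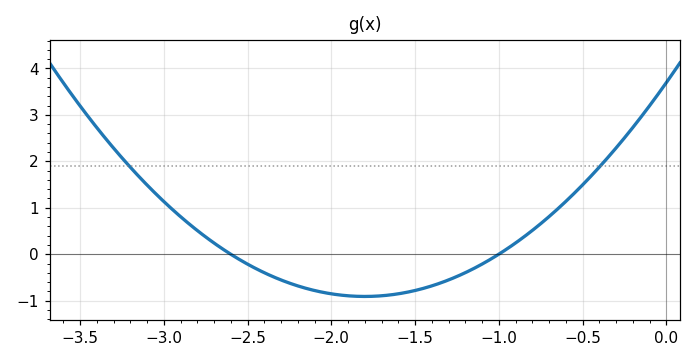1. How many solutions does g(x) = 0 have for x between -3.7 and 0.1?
2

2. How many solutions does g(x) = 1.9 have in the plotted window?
2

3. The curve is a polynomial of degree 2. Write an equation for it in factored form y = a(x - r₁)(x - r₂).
y = 1.42(x + 2.6)(x + 1)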